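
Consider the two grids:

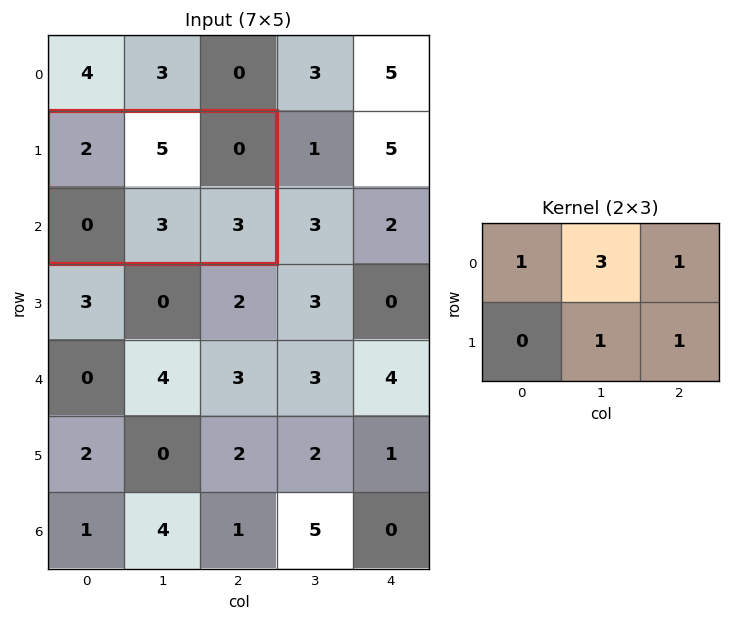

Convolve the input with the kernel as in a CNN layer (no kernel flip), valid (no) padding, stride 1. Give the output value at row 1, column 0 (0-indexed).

The receptive field on the input at this output position is [2 5 0 / 0 3 3]. Elementwise product with the kernel and sum: 2·1 + 5·3 + 0·1 + 3·1 + 3·1.

23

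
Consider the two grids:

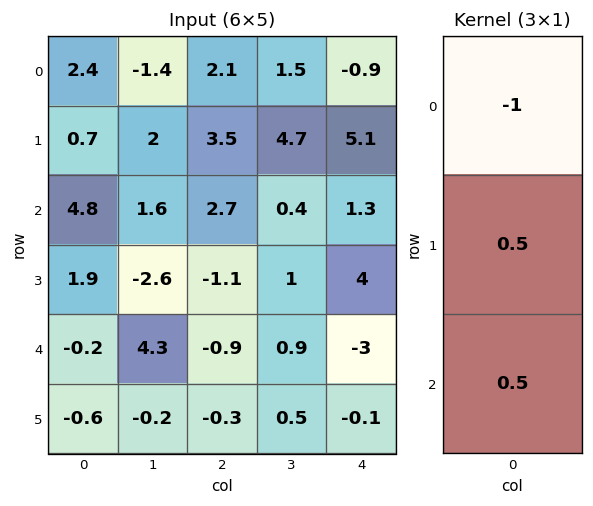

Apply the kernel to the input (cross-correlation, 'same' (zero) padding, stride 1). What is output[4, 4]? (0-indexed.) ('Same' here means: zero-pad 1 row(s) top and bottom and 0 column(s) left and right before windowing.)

The receptive field on the zero-padded input at this output position is [4 / -3 / -0.1]. Elementwise product with the kernel and sum: 4·-1 + -3·0.5 + -0.1·0.5.

-5.55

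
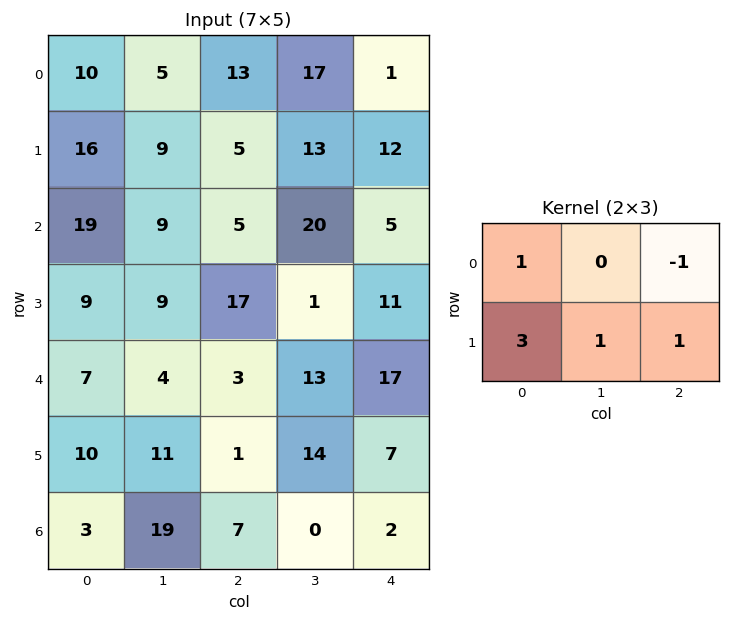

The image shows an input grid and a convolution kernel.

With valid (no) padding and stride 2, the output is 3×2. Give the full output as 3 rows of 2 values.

59 52
67 63
46 10

Output[0,0]: The receptive field on the input at this output position is [10 5 13 / 16 9 5]. Elementwise product with the kernel and sum: 10·1 + 13·-1 + 16·3 + 9·1 + 5·1.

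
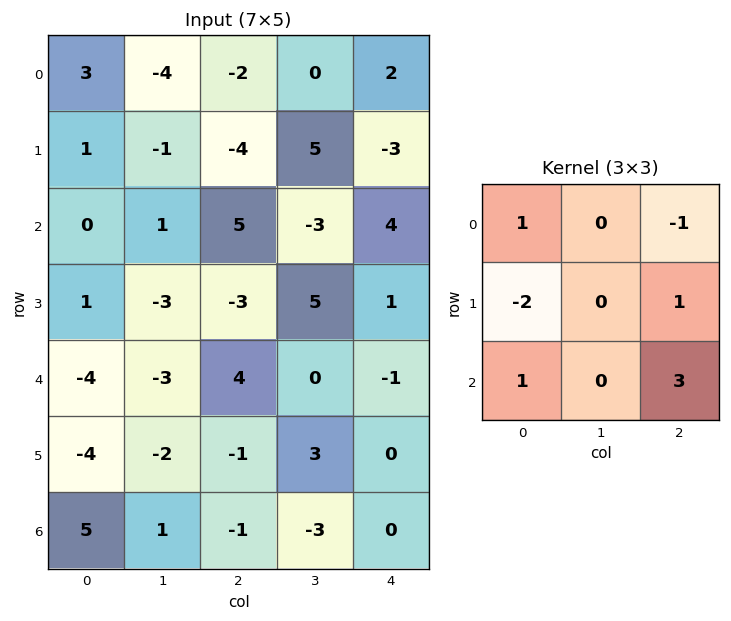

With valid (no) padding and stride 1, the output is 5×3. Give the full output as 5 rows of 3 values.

Output[0,0]: The receptive field on the input at this output position is [3 -4 -2 / 1 -1 -4 / 0 1 5]. Elementwise product with the kernel and sum: 3·1 + -2·-1 + 1·-2 + -4·1 + 0·1 + 5·3.

14 -5 18
2 1 -7
-2 12 9
9 5 -14
1 -4 6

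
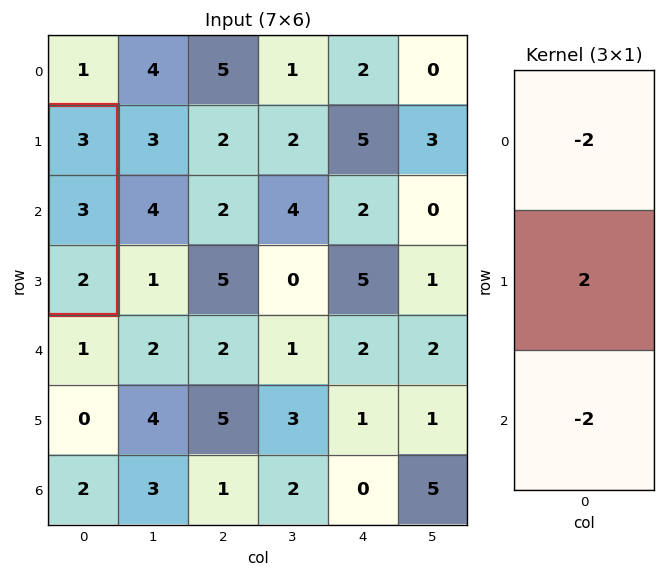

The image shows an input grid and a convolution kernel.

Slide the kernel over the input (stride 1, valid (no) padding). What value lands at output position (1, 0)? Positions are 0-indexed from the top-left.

-4

The receptive field on the input at this output position is [3 / 3 / 2]. Elementwise product with the kernel and sum: 3·-2 + 3·2 + 2·-2.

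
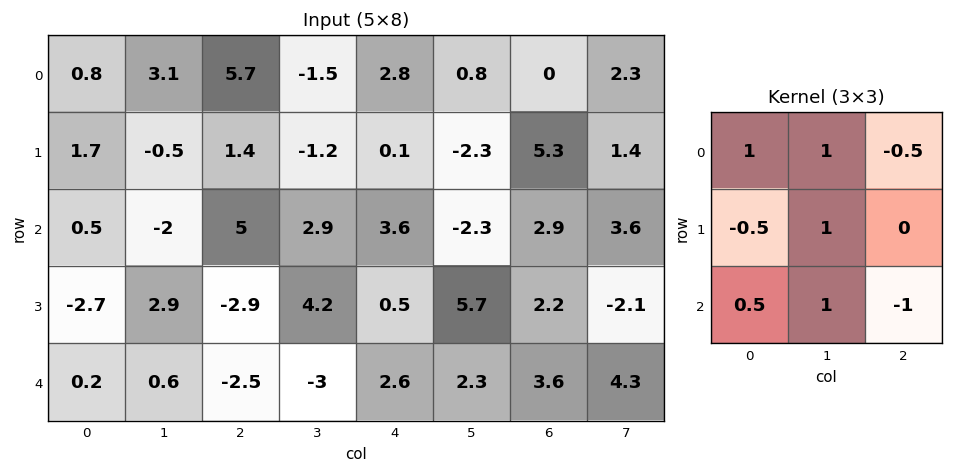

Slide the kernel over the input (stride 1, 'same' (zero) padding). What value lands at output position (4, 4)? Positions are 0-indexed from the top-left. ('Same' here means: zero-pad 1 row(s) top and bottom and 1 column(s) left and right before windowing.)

The receptive field on the zero-padded input at this output position is [4.2 0.5 5.7 / -3 2.6 2.3 / 0 0 0]. Elementwise product with the kernel and sum: 4.2·1 + 0.5·1 + 5.7·-0.5 + -3·-0.5 + 2.6·1 + 0·0.5 + 0·1 + 0·-1.

5.95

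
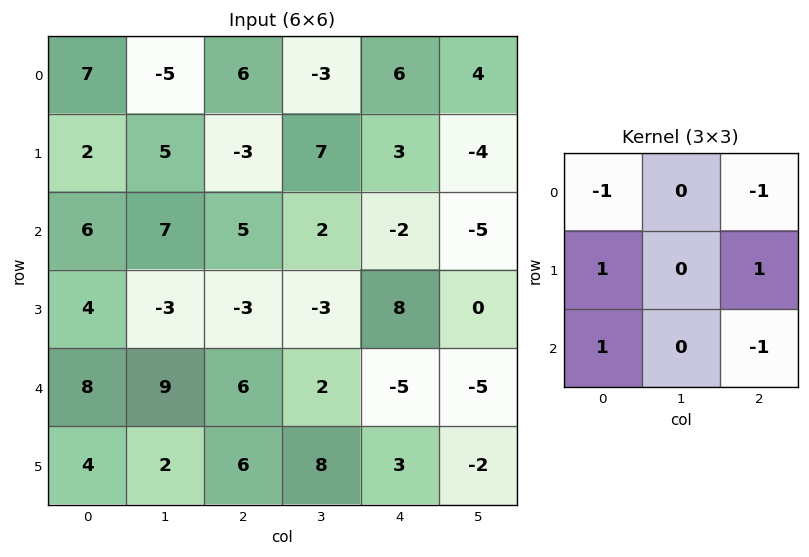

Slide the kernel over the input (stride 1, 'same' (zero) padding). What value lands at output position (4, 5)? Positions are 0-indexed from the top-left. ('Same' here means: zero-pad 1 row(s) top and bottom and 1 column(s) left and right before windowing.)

-10

The receptive field on the zero-padded input at this output position is [8 0 0 / -5 -5 0 / 3 -2 0]. Elementwise product with the kernel and sum: 8·-1 + 0·-1 + -5·1 + 0·1 + 3·1 + 0·-1.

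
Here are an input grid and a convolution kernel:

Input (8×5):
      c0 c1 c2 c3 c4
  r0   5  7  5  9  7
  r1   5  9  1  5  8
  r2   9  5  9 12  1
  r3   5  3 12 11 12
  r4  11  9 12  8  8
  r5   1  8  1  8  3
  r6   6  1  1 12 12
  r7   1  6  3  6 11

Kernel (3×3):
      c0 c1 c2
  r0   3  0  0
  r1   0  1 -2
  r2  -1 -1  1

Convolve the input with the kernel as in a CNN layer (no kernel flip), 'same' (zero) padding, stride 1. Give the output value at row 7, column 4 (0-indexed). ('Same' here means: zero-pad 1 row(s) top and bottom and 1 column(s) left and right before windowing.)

The receptive field on the zero-padded input at this output position is [12 12 0 / 6 11 0 / 0 0 0]. Elementwise product with the kernel and sum: 12·3 + 11·1 + 0·-2 + 0·-1 + 0·-1 + 0·1.

47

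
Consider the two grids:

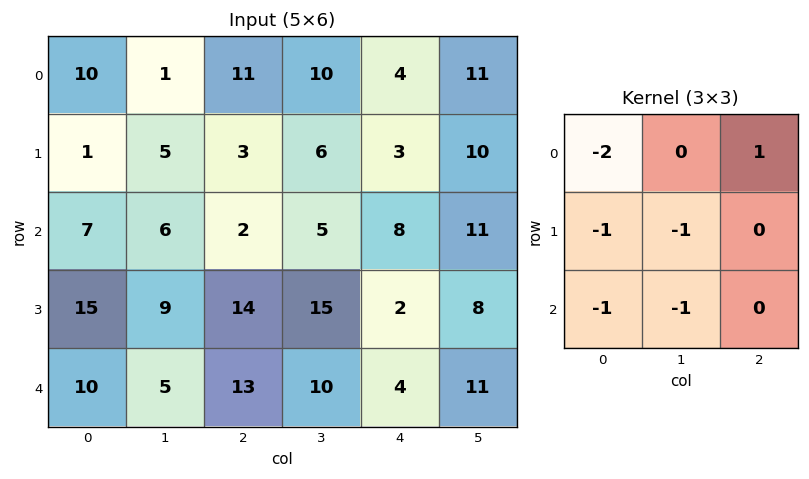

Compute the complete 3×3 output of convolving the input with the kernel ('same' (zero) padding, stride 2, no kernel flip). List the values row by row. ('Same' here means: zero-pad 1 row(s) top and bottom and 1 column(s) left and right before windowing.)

Output[0,0]: The receptive field on the zero-padded input at this output position is [0 0 0 / 0 10 1 / 0 1 5]. Elementwise product with the kernel and sum: 0·-2 + 0·1 + 0·-1 + 10·-1 + 0·-1 + 1·-1.

-11 -20 -23
-17 -35 -32
-1 -21 -36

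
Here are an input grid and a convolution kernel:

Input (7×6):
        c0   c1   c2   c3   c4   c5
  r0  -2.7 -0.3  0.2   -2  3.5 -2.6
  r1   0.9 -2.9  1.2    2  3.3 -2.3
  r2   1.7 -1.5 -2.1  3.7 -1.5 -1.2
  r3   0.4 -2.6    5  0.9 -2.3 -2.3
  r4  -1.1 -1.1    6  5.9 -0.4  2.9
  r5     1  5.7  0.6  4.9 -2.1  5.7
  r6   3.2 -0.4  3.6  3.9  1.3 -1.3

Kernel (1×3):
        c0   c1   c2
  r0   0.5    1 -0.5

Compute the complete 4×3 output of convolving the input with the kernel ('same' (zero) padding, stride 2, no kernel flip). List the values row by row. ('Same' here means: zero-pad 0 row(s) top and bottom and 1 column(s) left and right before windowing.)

-2.55 1.05 3.8
2.45 -4.7 0.95
-0.55 2.5 1.1
3.4 1.45 3.9

Output[0,0]: The receptive field on the zero-padded input at this output position is [0 -2.7 -0.3]. Elementwise product with the kernel and sum: 0·0.5 + -2.7·1 + -0.3·-0.5.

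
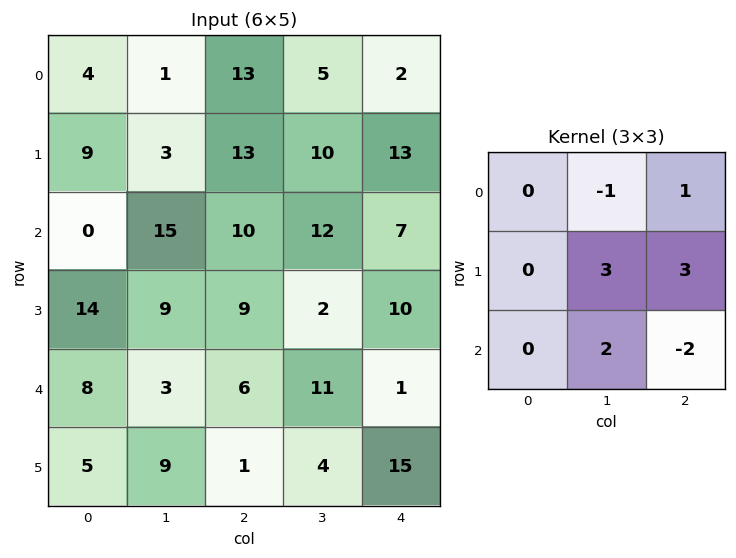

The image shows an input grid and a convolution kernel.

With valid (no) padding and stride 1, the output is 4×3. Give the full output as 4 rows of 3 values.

70 57 76
85 77 44
43 25 51
43 38 22

Output[0,0]: The receptive field on the input at this output position is [4 1 13 / 9 3 13 / 0 15 10]. Elementwise product with the kernel and sum: 1·-1 + 13·1 + 3·3 + 13·3 + 15·2 + 10·-2.
Output[0,1]: The receptive field on the input at this output position is [1 13 5 / 3 13 10 / 15 10 12]. Elementwise product with the kernel and sum: 13·-1 + 5·1 + 13·3 + 10·3 + 10·2 + 12·-2.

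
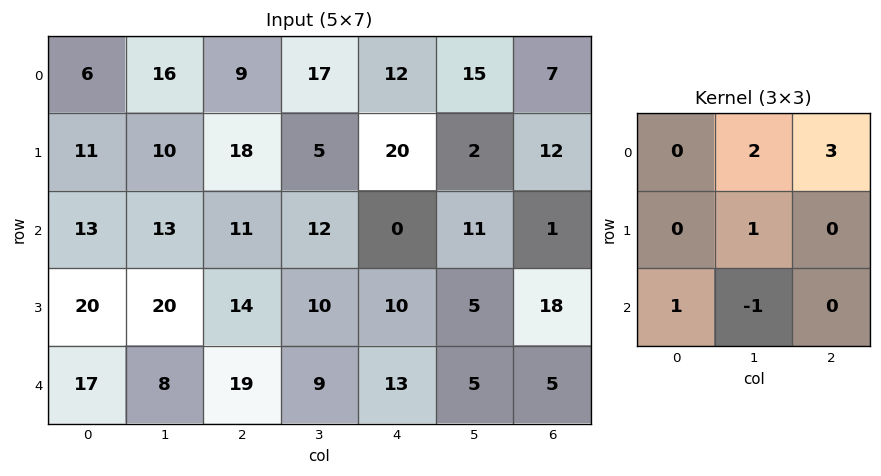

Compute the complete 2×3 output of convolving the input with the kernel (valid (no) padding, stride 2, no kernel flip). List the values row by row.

69 74 42
88 44 38

Output[0,0]: The receptive field on the input at this output position is [6 16 9 / 11 10 18 / 13 13 11]. Elementwise product with the kernel and sum: 16·2 + 9·3 + 10·1 + 13·1 + 13·-1.
Output[0,1]: The receptive field on the input at this output position is [9 17 12 / 18 5 20 / 11 12 0]. Elementwise product with the kernel and sum: 17·2 + 12·3 + 5·1 + 11·1 + 12·-1.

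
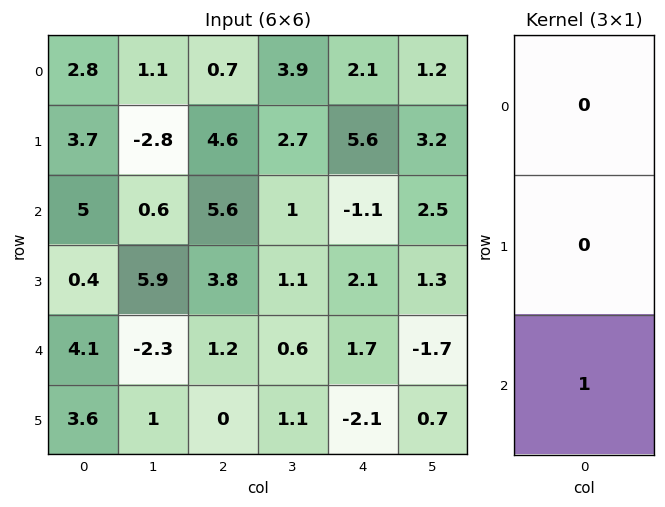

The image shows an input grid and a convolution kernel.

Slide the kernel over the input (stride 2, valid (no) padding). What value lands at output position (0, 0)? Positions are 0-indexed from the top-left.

5

The receptive field on the input at this output position is [2.8 / 3.7 / 5]. Elementwise product with the kernel and sum: 5·1.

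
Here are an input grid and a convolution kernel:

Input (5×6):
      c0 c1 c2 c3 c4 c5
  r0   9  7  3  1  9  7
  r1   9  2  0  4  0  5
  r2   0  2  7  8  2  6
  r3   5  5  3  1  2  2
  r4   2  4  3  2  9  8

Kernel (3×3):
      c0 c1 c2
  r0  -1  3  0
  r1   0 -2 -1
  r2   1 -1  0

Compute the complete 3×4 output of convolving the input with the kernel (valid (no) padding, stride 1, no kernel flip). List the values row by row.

Output[0,0]: The receptive field on the input at this output position is [9 7 3 / 9 2 0 / 0 2 7]. Elementwise product with the kernel and sum: 9·-1 + 7·3 + 2·-2 + 0·-1 + 0·1 + 2·-1.
Output[0,1]: The receptive field on the input at this output position is [7 3 1 / 2 0 4 / 2 7 8]. Elementwise product with the kernel and sum: 7·-1 + 3·3 + 0·-2 + 4·-1 + 2·1 + 7·-1.

6 -7 -9 27
-14 -22 -4 -15
-9 13 14 -15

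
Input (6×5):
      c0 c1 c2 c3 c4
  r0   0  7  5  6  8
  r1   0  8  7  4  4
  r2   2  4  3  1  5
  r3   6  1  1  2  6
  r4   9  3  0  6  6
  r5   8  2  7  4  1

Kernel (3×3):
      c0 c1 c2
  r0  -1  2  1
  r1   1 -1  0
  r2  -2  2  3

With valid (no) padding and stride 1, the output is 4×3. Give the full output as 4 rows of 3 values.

Output[0,0]: The receptive field on the input at this output position is [0 7 5 / 0 8 7 / 2 4 3]. Elementwise product with the kernel and sum: 0·-1 + 7·2 + 5·1 + 0·1 + 8·-1 + 2·-2 + 4·2 + 3·3.

24 11 29
14 17 27
2 15 33
12 28 0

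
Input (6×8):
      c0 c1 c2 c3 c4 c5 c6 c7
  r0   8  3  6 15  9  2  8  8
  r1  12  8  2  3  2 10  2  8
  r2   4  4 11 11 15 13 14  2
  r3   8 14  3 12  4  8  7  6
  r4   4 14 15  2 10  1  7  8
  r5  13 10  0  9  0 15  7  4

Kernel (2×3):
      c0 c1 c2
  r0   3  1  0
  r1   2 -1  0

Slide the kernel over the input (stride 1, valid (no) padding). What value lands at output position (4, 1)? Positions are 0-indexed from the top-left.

The receptive field on the input at this output position is [14 15 2 / 10 0 9]. Elementwise product with the kernel and sum: 14·3 + 15·1 + 10·2 + 0·-1.

77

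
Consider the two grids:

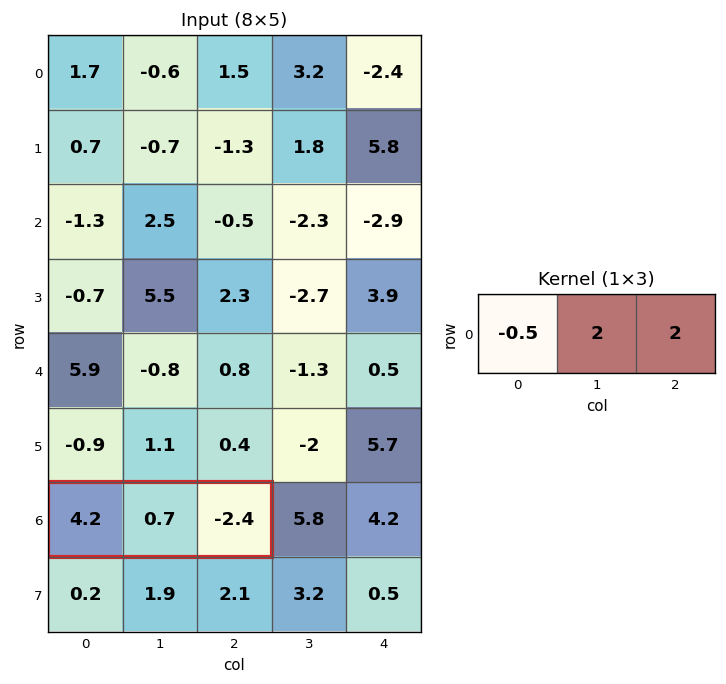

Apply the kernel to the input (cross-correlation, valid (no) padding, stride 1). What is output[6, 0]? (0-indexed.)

The receptive field on the input at this output position is [4.2 0.7 -2.4]. Elementwise product with the kernel and sum: 4.2·-0.5 + 0.7·2 + -2.4·2.

-5.5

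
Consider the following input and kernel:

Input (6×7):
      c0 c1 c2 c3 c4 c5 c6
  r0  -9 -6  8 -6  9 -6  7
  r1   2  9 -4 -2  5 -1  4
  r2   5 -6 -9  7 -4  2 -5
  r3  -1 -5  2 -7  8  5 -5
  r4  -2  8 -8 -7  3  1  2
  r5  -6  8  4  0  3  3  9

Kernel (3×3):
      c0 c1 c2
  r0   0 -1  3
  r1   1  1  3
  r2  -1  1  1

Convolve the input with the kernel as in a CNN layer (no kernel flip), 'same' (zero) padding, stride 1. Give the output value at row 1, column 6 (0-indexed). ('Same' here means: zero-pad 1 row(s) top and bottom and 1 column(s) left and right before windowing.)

The receptive field on the zero-padded input at this output position is [-6 7 0 / -1 4 0 / 2 -5 0]. Elementwise product with the kernel and sum: 7·-1 + 0·3 + -1·1 + 4·1 + 0·3 + 2·-1 + -5·1 + 0·1.

-11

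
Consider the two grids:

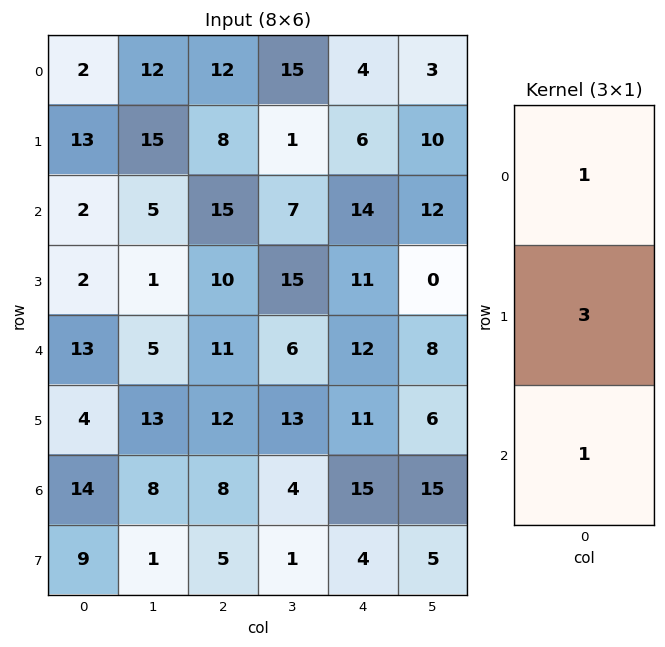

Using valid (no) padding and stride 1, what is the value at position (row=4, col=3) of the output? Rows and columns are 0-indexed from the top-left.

49

The receptive field on the input at this output position is [6 / 13 / 4]. Elementwise product with the kernel and sum: 6·1 + 13·3 + 4·1.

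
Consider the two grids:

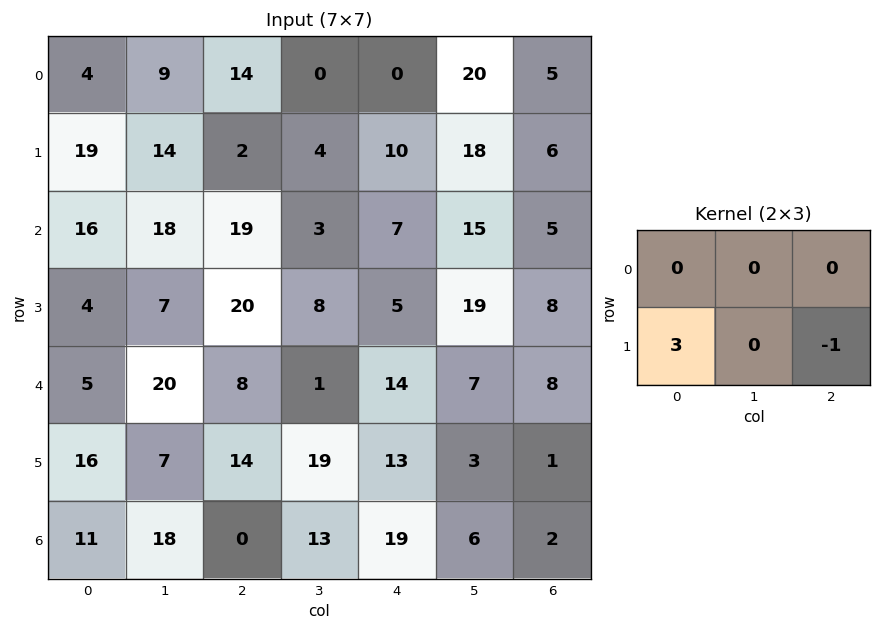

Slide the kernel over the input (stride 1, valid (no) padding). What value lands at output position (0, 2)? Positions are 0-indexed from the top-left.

The receptive field on the input at this output position is [14 0 0 / 2 4 10]. Elementwise product with the kernel and sum: 2·3 + 10·-1.

-4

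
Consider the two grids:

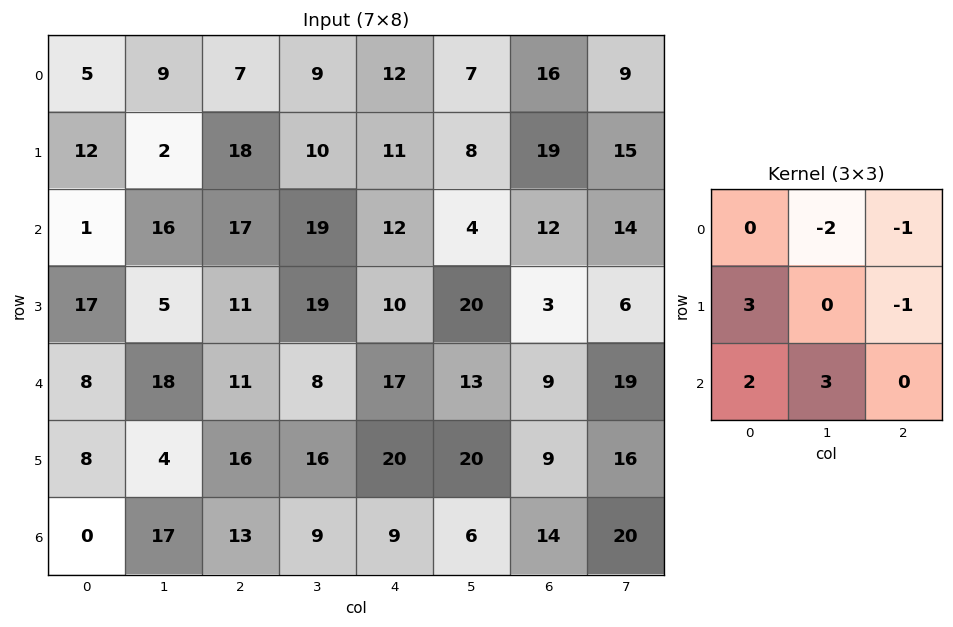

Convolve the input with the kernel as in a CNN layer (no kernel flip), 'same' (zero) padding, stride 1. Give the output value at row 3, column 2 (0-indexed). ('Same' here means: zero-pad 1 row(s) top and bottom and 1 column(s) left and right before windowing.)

The receptive field on the zero-padded input at this output position is [16 17 19 / 5 11 19 / 18 11 8]. Elementwise product with the kernel and sum: 17·-2 + 19·-1 + 5·3 + 19·-1 + 18·2 + 11·3.

12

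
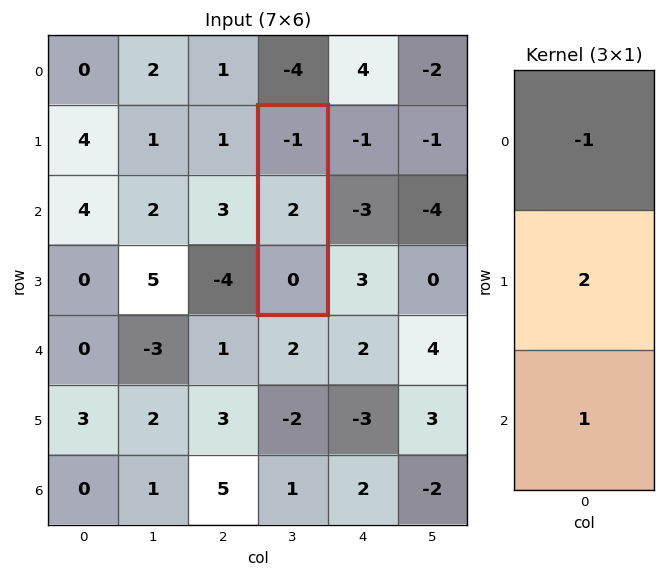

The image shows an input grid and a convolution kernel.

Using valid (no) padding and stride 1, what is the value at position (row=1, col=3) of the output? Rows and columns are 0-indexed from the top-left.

5

The receptive field on the input at this output position is [-1 / 2 / 0]. Elementwise product with the kernel and sum: -1·-1 + 2·2 + 0·1.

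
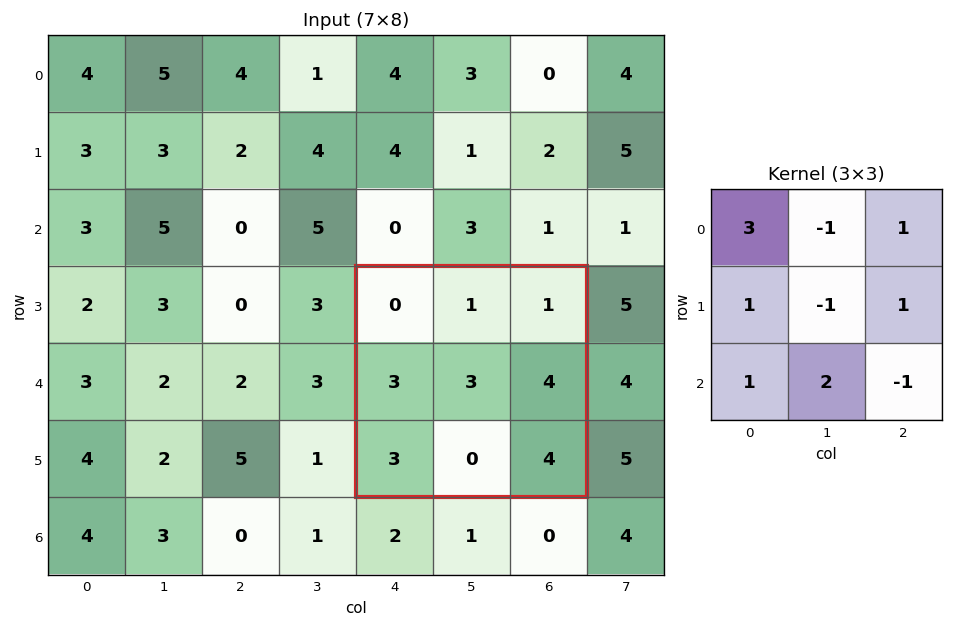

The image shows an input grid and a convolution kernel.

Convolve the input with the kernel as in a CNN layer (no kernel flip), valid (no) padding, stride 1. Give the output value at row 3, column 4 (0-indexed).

3

The receptive field on the input at this output position is [0 1 1 / 3 3 4 / 3 0 4]. Elementwise product with the kernel and sum: 0·3 + 1·-1 + 1·1 + 3·1 + 3·-1 + 4·1 + 3·1 + 0·2 + 4·-1.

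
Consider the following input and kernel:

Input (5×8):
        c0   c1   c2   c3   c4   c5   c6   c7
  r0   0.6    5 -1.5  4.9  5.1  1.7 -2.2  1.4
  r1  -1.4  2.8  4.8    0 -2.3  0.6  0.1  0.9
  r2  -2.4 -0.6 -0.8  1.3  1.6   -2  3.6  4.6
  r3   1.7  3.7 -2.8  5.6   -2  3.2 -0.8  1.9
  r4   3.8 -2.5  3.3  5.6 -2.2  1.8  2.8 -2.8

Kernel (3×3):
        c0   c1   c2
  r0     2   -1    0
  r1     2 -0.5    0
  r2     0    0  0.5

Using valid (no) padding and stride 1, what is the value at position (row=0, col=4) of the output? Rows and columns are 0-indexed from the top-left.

The receptive field on the input at this output position is [5.1 1.7 -2.2 / -2.3 0.6 0.1 / 1.6 -2 3.6]. Elementwise product with the kernel and sum: 5.1·2 + 1.7·-1 + -2.3·2 + 0.6·-0.5 + 3.6·0.5.

5.4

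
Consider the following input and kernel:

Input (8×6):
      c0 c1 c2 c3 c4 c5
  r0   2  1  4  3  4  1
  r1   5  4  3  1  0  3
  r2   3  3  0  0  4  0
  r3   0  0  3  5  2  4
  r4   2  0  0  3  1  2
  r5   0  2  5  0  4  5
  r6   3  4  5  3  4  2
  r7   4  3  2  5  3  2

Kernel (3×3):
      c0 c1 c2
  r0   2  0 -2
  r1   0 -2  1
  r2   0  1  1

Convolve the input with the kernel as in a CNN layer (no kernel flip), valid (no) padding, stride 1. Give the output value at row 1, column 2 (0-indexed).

17

The receptive field on the input at this output position is [3 1 0 / 0 0 4 / 3 5 2]. Elementwise product with the kernel and sum: 3·2 + 0·-2 + 0·-2 + 4·1 + 5·1 + 2·1.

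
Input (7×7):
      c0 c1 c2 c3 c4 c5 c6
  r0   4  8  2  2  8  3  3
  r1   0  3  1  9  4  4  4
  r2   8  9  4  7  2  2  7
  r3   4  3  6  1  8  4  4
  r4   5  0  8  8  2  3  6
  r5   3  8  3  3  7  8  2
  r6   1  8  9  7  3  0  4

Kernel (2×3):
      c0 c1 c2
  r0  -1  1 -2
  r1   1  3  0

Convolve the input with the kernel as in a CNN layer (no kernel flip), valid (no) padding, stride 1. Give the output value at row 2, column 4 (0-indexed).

6

The receptive field on the input at this output position is [2 2 7 / 8 4 4]. Elementwise product with the kernel and sum: 2·-1 + 2·1 + 7·-2 + 8·1 + 4·3.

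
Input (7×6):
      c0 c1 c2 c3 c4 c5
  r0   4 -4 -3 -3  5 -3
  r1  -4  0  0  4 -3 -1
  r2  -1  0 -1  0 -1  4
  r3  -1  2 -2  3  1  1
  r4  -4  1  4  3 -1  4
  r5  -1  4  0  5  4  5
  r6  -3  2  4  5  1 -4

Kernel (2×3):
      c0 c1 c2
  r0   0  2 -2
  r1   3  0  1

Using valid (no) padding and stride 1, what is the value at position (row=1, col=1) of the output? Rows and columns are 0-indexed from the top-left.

The receptive field on the input at this output position is [0 0 4 / 0 -1 0]. Elementwise product with the kernel and sum: 0·2 + 4·-2 + 0·3 + 0·1.

-8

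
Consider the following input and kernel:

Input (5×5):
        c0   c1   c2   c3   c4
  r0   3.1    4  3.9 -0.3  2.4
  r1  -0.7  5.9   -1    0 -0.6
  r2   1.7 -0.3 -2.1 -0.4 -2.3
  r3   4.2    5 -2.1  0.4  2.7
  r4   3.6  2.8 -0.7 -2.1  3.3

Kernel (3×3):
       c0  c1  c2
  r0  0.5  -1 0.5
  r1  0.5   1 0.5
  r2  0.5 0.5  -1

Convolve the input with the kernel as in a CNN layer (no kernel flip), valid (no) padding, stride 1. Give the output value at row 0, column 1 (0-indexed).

-0.9

The receptive field on the input at this output position is [4 3.9 -0.3 / 5.9 -1 0 / -0.3 -2.1 -0.4]. Elementwise product with the kernel and sum: 4·0.5 + 3.9·-1 + -0.3·0.5 + 5.9·0.5 + -1·1 + 0·0.5 + -0.3·0.5 + -2.1·0.5 + -0.4·-1.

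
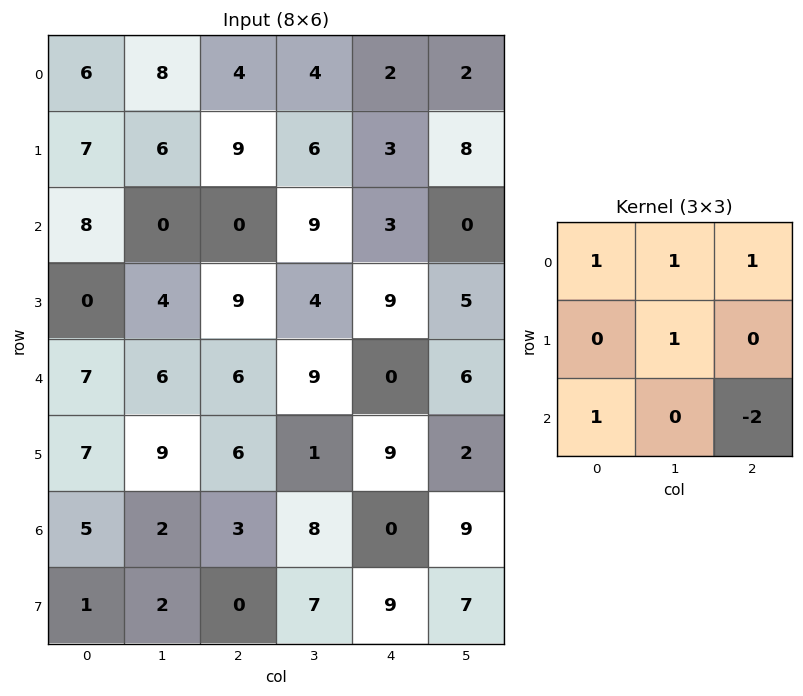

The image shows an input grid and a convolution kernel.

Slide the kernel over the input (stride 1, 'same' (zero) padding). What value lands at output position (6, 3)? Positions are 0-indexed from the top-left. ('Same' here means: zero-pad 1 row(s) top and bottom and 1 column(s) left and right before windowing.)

The receptive field on the zero-padded input at this output position is [6 1 9 / 3 8 0 / 0 7 9]. Elementwise product with the kernel and sum: 6·1 + 1·1 + 9·1 + 8·1 + 0·1 + 9·-2.

6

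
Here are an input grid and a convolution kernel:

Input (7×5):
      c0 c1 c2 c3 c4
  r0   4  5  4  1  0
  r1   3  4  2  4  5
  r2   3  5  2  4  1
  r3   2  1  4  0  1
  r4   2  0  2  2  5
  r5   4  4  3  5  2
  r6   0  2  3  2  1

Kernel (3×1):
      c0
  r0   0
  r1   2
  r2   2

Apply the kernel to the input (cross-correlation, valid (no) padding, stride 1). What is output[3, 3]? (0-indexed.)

The receptive field on the input at this output position is [0 / 2 / 5]. Elementwise product with the kernel and sum: 2·2 + 5·2.

14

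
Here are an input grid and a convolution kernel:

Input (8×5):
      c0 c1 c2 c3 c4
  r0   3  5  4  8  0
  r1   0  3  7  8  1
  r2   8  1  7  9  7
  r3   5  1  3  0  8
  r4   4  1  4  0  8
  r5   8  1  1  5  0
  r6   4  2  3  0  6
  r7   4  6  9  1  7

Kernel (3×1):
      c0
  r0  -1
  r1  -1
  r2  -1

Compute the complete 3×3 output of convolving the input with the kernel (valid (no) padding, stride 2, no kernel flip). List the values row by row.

-11 -18 -8
-17 -14 -23
-16 -8 -14

Output[0,0]: The receptive field on the input at this output position is [3 / 0 / 8]. Elementwise product with the kernel and sum: 3·-1 + 0·-1 + 8·-1.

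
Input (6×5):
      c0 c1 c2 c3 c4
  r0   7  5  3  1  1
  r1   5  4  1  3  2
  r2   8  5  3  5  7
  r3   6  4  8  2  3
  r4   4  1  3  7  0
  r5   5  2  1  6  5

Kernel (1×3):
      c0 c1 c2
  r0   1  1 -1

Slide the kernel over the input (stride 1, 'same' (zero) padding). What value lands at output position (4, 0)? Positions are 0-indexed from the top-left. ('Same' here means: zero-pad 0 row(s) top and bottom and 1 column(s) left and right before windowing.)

3

The receptive field on the zero-padded input at this output position is [0 4 1]. Elementwise product with the kernel and sum: 0·1 + 4·1 + 1·-1.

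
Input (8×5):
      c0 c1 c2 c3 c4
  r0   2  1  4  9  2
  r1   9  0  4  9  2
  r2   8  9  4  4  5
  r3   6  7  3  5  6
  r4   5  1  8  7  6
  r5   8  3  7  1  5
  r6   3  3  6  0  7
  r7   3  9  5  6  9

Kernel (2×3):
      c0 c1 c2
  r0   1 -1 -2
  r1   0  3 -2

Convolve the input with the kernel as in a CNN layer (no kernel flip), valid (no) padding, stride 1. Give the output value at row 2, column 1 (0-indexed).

The receptive field on the input at this output position is [9 4 4 / 7 3 5]. Elementwise product with the kernel and sum: 9·1 + 4·-1 + 4·-2 + 3·3 + 5·-2.

-4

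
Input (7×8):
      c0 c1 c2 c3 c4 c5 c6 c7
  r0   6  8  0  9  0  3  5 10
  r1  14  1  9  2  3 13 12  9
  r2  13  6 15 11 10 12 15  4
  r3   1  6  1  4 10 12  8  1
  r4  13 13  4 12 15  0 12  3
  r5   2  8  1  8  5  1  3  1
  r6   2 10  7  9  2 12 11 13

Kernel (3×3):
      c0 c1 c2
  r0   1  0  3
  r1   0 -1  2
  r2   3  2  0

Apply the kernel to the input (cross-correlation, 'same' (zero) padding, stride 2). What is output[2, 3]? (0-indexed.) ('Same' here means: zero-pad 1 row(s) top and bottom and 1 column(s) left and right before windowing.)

18

The receptive field on the zero-padded input at this output position is [12 8 1 / 0 12 3 / 1 3 1]. Elementwise product with the kernel and sum: 12·1 + 1·3 + 12·-1 + 3·2 + 1·3 + 3·2.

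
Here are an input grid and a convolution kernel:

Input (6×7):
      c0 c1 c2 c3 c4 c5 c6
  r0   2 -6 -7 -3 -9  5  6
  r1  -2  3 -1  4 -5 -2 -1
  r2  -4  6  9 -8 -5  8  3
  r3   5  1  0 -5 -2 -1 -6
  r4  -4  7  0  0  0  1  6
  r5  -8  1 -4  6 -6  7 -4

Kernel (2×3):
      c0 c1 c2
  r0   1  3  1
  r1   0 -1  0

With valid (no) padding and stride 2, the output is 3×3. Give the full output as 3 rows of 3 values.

Output[0,0]: The receptive field on the input at this output position is [2 -6 -7 / -2 3 -1]. Elementwise product with the kernel and sum: 2·1 + -6·3 + -7·1 + 3·-1.

-26 -29 14
22 -15 23
16 -6 2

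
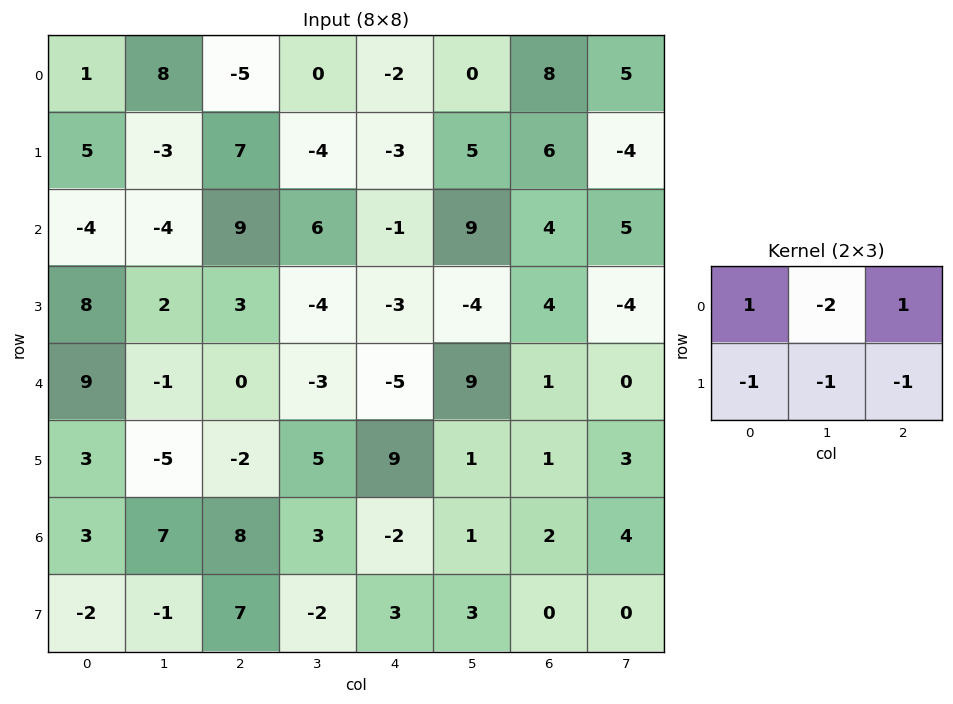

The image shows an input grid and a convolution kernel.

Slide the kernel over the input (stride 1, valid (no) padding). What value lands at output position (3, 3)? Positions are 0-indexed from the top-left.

The receptive field on the input at this output position is [-4 -3 -4 / -3 -5 9]. Elementwise product with the kernel and sum: -4·1 + -3·-2 + -4·1 + -3·-1 + -5·-1 + 9·-1.

-3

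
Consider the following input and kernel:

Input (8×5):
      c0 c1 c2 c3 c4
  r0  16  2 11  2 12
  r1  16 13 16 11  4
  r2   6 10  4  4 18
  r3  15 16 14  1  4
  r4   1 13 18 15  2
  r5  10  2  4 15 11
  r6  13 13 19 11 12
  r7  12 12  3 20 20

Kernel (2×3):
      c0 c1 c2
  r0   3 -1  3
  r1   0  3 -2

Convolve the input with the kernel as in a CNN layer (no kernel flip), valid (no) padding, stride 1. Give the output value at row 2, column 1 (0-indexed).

The receptive field on the input at this output position is [10 4 4 / 16 14 1]. Elementwise product with the kernel and sum: 10·3 + 4·-1 + 4·3 + 14·3 + 1·-2.

78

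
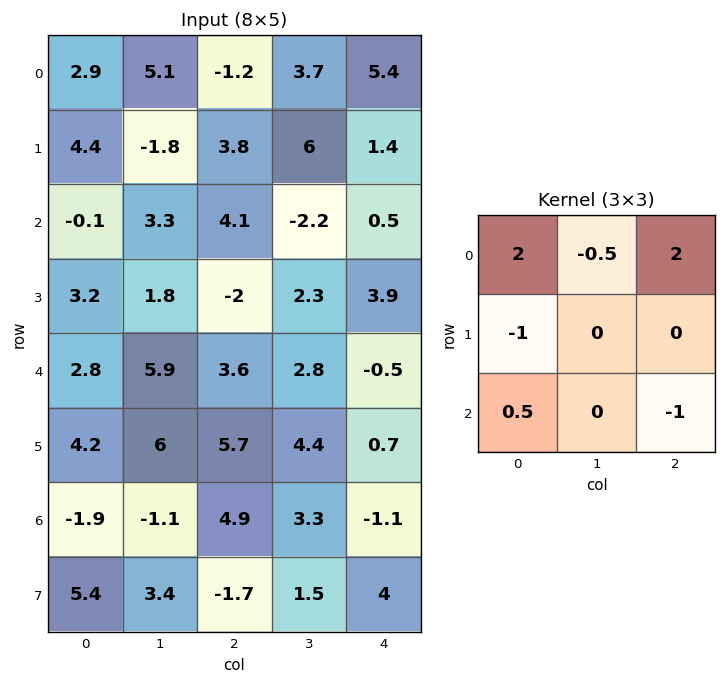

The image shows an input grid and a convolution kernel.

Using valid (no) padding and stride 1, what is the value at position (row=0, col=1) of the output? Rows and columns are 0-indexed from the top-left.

The receptive field on the input at this output position is [5.1 -1.2 3.7 / -1.8 3.8 6 / 3.3 4.1 -2.2]. Elementwise product with the kernel and sum: 5.1·2 + -1.2·-0.5 + 3.7·2 + -1.8·-1 + 3.3·0.5 + -2.2·-1.

23.85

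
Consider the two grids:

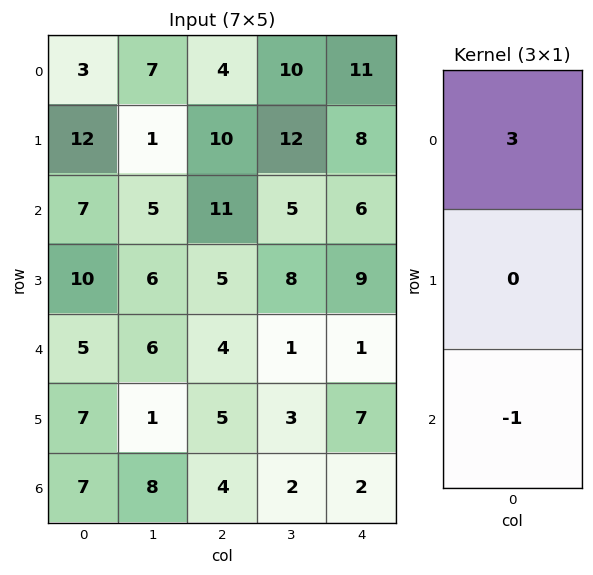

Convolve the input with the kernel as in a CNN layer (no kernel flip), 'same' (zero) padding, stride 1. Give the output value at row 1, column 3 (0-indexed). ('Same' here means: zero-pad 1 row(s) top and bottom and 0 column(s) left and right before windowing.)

25

The receptive field on the zero-padded input at this output position is [10 / 12 / 5]. Elementwise product with the kernel and sum: 10·3 + 5·-1.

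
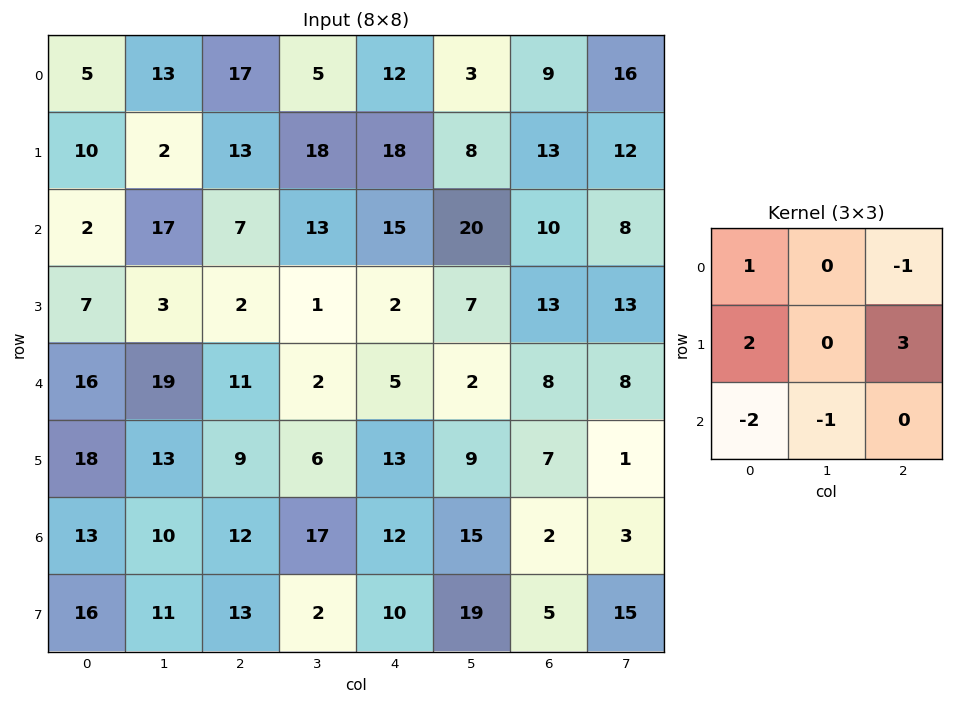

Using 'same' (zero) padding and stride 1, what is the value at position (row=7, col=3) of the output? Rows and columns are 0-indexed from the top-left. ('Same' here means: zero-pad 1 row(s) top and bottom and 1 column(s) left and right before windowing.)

The receptive field on the zero-padded input at this output position is [12 17 12 / 13 2 10 / 0 0 0]. Elementwise product with the kernel and sum: 12·1 + 12·-1 + 13·2 + 10·3 + 0·-2 + 0·-1.

56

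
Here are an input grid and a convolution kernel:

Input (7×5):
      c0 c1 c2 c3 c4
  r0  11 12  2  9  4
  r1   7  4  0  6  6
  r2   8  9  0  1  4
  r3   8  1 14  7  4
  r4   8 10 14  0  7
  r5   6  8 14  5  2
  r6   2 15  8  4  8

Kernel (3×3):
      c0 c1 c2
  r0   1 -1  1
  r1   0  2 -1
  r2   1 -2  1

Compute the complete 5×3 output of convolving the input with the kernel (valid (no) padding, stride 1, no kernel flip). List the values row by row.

-1 23 5
41 -11 2
-11 13 34
31 7 10
-6 22 37

Output[0,0]: The receptive field on the input at this output position is [11 12 2 / 7 4 0 / 8 9 0]. Elementwise product with the kernel and sum: 11·1 + 12·-1 + 2·1 + 4·2 + 0·-1 + 8·1 + 9·-2 + 0·1.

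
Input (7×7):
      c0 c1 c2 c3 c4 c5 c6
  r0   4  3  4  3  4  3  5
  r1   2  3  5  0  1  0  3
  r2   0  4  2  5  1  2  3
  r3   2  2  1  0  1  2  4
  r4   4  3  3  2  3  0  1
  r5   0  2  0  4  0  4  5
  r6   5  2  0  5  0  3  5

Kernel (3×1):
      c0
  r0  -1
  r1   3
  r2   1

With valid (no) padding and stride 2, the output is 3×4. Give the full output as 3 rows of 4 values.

2 13 0 7
10 4 5 10
1 -3 -3 19

Output[0,0]: The receptive field on the input at this output position is [4 / 2 / 0]. Elementwise product with the kernel and sum: 4·-1 + 2·3 + 0·1.
Output[0,1]: The receptive field on the input at this output position is [4 / 5 / 2]. Elementwise product with the kernel and sum: 4·-1 + 5·3 + 2·1.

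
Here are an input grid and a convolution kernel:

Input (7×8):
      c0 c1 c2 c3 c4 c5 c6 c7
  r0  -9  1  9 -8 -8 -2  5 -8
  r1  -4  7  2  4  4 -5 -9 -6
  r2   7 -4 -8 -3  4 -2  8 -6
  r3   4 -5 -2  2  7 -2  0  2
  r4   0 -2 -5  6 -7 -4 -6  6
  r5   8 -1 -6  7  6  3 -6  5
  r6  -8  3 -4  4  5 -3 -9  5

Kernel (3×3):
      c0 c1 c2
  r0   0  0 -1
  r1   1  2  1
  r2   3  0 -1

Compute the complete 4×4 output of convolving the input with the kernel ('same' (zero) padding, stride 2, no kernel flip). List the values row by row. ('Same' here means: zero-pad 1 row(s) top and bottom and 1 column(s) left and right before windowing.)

Output[0,0]: The receptive field on the zero-padded input at this output position is [0 0 0 / 0 -9 1 / 0 -4 7]. Elementwise product with the kernel and sum: 0·-1 + 0·1 + -9·2 + 1·1 + 0·3 + 7·-1.

-24 28 -9 -9
8 -44 16 6
4 -18 8 -8
-12 -8 8 -21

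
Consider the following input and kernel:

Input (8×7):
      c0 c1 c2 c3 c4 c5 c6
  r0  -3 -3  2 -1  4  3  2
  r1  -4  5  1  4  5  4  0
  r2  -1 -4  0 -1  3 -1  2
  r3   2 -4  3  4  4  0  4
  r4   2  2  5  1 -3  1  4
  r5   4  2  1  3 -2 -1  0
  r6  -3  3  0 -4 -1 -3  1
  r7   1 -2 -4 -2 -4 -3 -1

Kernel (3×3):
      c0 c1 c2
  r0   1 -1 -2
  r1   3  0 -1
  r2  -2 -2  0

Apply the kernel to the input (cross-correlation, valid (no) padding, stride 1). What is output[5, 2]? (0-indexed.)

The receptive field on the input at this output position is [1 3 -2 / 0 -4 -1 / -4 -2 -4]. Elementwise product with the kernel and sum: 1·1 + 3·-1 + -2·-2 + 0·3 + -1·-1 + -4·-2 + -2·-2.

15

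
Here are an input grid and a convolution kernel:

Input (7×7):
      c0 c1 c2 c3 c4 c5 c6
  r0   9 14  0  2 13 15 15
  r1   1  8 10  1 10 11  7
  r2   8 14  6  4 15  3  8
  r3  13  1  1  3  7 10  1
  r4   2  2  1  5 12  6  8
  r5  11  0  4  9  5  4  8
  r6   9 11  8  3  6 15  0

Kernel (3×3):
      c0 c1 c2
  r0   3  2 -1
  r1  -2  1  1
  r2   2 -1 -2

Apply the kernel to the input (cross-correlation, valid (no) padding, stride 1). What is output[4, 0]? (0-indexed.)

The receptive field on the input at this output position is [2 2 1 / 11 0 4 / 9 11 8]. Elementwise product with the kernel and sum: 2·3 + 2·2 + 1·-1 + 11·-2 + 0·1 + 4·1 + 9·2 + 11·-1 + 8·-2.

-18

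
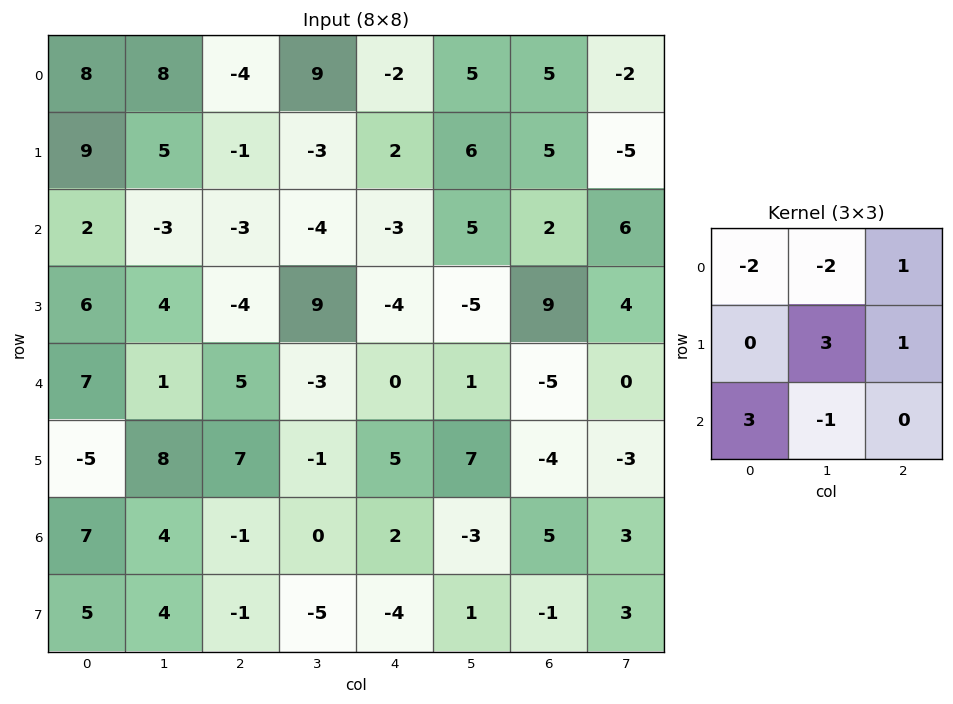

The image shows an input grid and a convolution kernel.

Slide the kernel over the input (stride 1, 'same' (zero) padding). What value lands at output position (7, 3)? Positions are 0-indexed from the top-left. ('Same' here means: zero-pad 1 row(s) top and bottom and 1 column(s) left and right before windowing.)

-15

The receptive field on the zero-padded input at this output position is [-1 0 2 / -1 -5 -4 / 0 0 0]. Elementwise product with the kernel and sum: -1·-2 + 0·-2 + 2·1 + -5·3 + -4·1 + 0·3 + 0·-1.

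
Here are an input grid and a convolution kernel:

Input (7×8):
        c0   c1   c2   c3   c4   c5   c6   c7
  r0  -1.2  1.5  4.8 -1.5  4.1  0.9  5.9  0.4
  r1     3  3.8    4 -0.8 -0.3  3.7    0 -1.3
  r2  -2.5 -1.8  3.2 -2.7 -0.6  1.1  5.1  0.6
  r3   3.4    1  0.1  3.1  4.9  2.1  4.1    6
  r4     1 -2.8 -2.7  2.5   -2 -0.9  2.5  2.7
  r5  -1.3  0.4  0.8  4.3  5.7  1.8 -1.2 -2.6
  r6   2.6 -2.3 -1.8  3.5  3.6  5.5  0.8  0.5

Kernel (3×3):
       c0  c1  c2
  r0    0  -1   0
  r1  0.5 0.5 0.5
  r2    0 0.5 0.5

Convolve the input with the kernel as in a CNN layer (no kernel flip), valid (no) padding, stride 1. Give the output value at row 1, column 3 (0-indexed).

The receptive field on the input at this output position is [-0.8 -0.3 3.7 / -2.7 -0.6 1.1 / 3.1 4.9 2.1]. Elementwise product with the kernel and sum: -0.3·-1 + -2.7·0.5 + -0.6·0.5 + 1.1·0.5 + 4.9·0.5 + 2.1·0.5.

2.7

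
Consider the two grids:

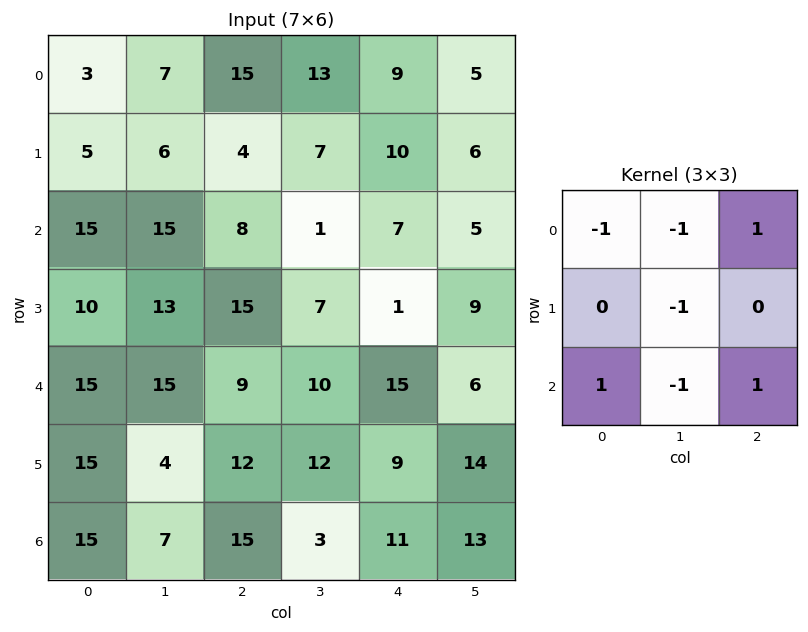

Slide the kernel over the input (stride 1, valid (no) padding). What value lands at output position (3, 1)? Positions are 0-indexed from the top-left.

-26

The receptive field on the input at this output position is [13 15 7 / 15 9 10 / 4 12 12]. Elementwise product with the kernel and sum: 13·-1 + 15·-1 + 7·1 + 9·-1 + 4·1 + 12·-1 + 12·1.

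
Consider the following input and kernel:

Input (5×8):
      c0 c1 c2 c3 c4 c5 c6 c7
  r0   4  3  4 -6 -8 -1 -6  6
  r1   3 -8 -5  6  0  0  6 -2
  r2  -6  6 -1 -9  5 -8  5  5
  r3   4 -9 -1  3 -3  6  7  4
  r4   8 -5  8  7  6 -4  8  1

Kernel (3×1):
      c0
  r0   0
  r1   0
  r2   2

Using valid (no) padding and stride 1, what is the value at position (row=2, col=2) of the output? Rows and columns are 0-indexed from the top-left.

16

The receptive field on the input at this output position is [-1 / -1 / 8]. Elementwise product with the kernel and sum: 8·2.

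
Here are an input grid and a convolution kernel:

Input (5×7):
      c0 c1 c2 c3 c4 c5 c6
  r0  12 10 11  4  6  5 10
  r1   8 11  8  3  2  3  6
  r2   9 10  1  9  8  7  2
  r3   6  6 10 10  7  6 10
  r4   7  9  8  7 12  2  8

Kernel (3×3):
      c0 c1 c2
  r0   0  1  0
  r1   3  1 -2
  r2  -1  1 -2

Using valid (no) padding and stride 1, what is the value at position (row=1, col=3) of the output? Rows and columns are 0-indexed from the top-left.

The receptive field on the input at this output position is [3 2 3 / 9 8 7 / 10 7 6]. Elementwise product with the kernel and sum: 2·1 + 9·3 + 8·1 + 7·-2 + 10·-1 + 7·1 + 6·-2.

8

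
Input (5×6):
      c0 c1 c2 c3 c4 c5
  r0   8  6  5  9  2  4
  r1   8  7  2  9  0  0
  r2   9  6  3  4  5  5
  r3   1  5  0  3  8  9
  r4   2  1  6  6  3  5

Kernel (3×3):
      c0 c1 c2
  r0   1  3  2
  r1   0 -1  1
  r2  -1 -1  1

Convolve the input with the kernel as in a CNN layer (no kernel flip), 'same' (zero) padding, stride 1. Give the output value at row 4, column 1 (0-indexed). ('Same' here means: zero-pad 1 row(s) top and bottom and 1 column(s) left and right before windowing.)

21

The receptive field on the zero-padded input at this output position is [1 5 0 / 2 1 6 / 0 0 0]. Elementwise product with the kernel and sum: 1·1 + 5·3 + 0·2 + 1·-1 + 6·1 + 0·-1 + 0·-1 + 0·1.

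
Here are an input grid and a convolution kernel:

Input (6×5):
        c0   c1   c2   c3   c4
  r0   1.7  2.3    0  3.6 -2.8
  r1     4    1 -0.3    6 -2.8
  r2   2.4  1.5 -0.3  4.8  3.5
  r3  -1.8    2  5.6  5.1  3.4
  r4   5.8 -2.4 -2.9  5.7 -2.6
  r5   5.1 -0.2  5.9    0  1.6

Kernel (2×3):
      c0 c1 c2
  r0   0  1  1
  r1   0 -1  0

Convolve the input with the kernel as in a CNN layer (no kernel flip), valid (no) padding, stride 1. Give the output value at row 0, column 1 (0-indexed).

The receptive field on the input at this output position is [2.3 0 3.6 / 1 -0.3 6]. Elementwise product with the kernel and sum: 0·1 + 3.6·1 + -0.3·-1.

3.9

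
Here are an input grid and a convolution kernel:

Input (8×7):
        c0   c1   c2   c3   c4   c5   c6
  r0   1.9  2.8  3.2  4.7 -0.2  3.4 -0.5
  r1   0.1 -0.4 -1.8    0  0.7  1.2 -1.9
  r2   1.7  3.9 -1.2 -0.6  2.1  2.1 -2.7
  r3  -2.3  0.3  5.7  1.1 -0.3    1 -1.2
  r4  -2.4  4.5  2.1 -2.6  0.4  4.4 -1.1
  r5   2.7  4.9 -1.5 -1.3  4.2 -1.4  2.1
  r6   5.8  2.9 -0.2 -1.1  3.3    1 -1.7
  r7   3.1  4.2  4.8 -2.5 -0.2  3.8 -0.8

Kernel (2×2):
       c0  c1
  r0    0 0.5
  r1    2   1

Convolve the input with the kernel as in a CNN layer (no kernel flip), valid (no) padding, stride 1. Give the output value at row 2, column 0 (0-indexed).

-2.35

The receptive field on the input at this output position is [1.7 3.9 / -2.3 0.3]. Elementwise product with the kernel and sum: 3.9·0.5 + -2.3·2 + 0.3·1.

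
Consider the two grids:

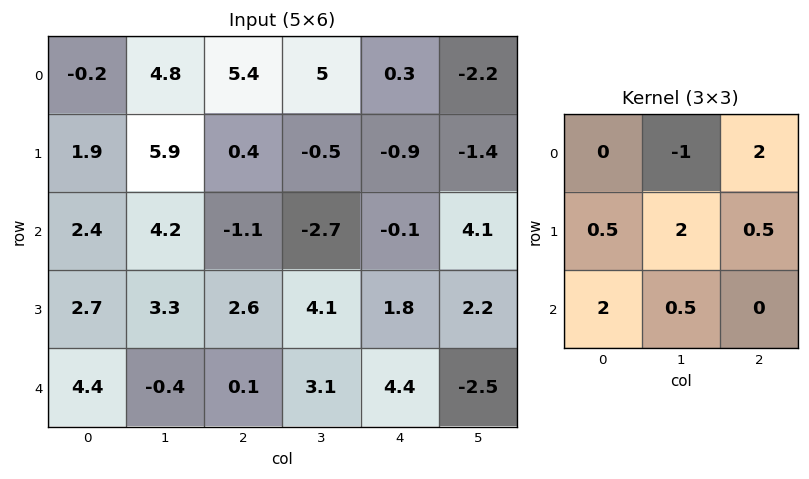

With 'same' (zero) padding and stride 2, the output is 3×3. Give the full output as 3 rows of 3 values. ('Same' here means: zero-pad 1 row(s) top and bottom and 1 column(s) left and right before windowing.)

Output[0,0]: The receptive field on the zero-padded input at this output position is [0 0 0 / 0 -0.2 4.8 / 0 1.9 5.9]. Elementwise product with the kernel and sum: 0·-1 + 0·2 + 0·0.5 + -0.2·2 + 4.8·0.5 + 0·2 + 1.9·0.5.

2.95 27.7 0.55
18.15 5.05 7.7
12.5 7.15 11.7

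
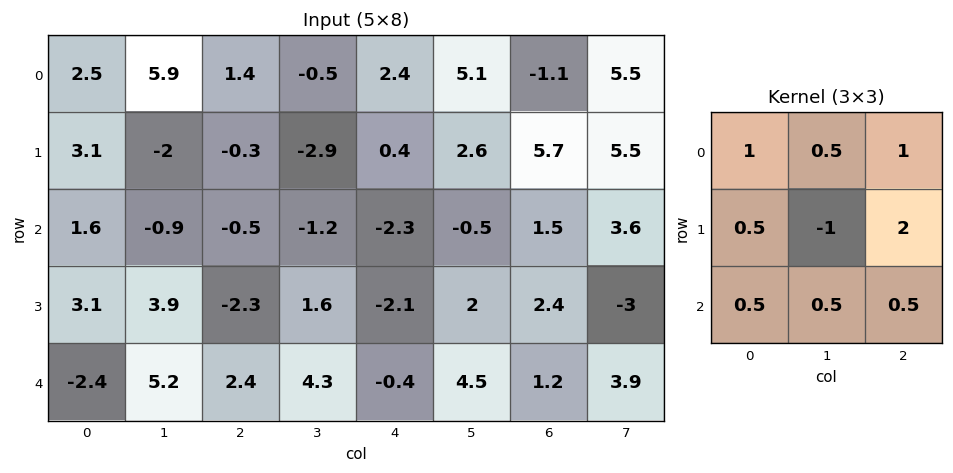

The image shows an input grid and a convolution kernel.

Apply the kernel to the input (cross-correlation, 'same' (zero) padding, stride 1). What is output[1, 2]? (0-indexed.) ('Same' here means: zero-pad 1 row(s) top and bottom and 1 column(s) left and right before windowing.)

-1.7

The receptive field on the zero-padded input at this output position is [5.9 1.4 -0.5 / -2 -0.3 -2.9 / -0.9 -0.5 -1.2]. Elementwise product with the kernel and sum: 5.9·1 + 1.4·0.5 + -0.5·1 + -2·0.5 + -0.3·-1 + -2.9·2 + -0.9·0.5 + -0.5·0.5 + -1.2·0.5.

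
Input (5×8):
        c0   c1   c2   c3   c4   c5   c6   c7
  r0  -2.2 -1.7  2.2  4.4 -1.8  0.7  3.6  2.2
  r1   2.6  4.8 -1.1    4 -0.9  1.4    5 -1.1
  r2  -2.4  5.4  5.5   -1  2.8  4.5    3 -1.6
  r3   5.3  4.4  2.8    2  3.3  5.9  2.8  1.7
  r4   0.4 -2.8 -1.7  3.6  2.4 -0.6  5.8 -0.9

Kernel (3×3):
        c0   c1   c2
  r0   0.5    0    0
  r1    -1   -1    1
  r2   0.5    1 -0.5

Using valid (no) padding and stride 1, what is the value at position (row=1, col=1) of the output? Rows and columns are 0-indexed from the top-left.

The receptive field on the input at this output position is [4.8 -1.1 4 / 5.4 5.5 -1 / 4.4 2.8 2]. Elementwise product with the kernel and sum: 4.8·0.5 + 5.4·-1 + 5.5·-1 + -1·1 + 4.4·0.5 + 2.8·1 + 2·-0.5.

-5.5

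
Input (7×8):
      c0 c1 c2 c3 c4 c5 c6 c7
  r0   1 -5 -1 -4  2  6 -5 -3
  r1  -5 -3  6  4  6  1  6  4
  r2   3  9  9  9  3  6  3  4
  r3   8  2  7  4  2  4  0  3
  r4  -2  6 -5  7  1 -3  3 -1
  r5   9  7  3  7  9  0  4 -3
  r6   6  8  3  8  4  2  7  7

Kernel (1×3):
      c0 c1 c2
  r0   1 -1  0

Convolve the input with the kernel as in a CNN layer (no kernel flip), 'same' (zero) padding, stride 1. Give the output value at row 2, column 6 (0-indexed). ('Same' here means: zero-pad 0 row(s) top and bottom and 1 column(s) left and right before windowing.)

The receptive field on the zero-padded input at this output position is [6 3 4]. Elementwise product with the kernel and sum: 6·1 + 3·-1.

3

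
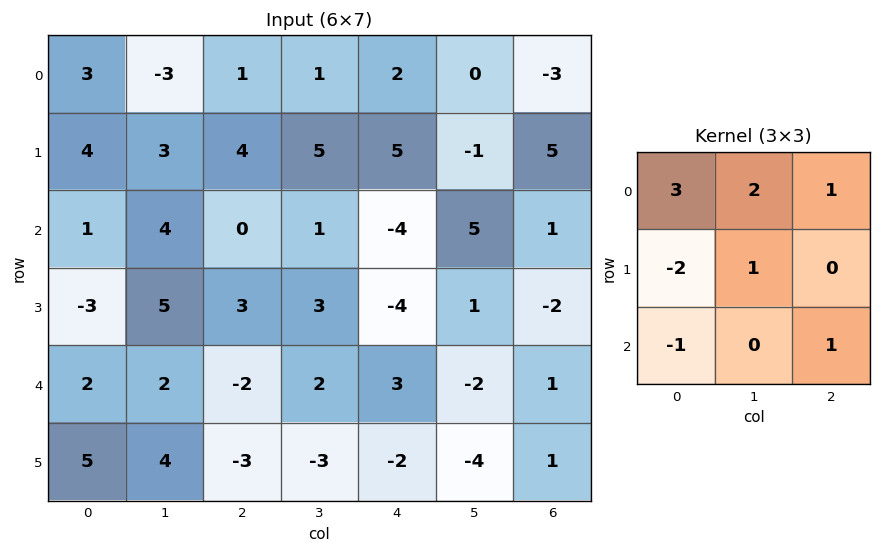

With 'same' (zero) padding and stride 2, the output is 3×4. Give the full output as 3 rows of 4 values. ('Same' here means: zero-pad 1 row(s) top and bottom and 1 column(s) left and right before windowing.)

Output[0,0]: The receptive field on the zero-padded input at this output position is [0 0 0 / 0 3 -3 / 0 4 3]. Elementwise product with the kernel and sum: 0·3 + 0·2 + 0·1 + 0·-2 + 3·1 + 0·-1 + 3·1.
Output[0,1]: The receptive field on the zero-padded input at this output position is [0 0 0 / -3 1 1 / 3 4 5]. Elementwise product with the kernel and sum: 0·3 + 0·2 + 0·1 + -3·-2 + 1·1 + 3·-1 + 5·1.

6 9 -6 -2
17 12 16 -3
5 11 0 8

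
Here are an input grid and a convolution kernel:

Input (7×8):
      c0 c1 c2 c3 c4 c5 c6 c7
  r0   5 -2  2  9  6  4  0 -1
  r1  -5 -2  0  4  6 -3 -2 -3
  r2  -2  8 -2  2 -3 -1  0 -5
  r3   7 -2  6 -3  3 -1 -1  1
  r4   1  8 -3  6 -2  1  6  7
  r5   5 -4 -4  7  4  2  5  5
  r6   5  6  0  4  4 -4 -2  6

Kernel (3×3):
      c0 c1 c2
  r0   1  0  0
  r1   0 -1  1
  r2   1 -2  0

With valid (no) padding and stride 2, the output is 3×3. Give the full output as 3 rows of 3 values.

Output[0,0]: The receptive field on the input at this output position is [5 -2 2 / -5 -2 0 / -2 8 -2]. Elementwise product with the kernel and sum: 5·1 + -2·-1 + 0·1 + -2·1 + 8·-2.

-11 -2 6
-9 -11 -7
-6 -14 13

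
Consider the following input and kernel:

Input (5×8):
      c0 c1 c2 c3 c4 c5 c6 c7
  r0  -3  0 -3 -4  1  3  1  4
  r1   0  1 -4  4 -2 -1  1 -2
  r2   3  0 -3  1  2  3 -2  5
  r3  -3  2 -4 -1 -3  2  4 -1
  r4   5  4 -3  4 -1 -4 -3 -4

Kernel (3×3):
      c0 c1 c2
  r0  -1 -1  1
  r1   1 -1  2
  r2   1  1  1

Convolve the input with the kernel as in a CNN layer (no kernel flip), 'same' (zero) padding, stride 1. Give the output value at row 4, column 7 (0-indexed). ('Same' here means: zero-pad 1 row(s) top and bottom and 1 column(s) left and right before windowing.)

The receptive field on the zero-padded input at this output position is [4 -1 0 / -3 -4 0 / 0 0 0]. Elementwise product with the kernel and sum: 4·-1 + -1·-1 + 0·1 + -3·1 + -4·-1 + 0·2 + 0·1 + 0·1 + 0·1.

-2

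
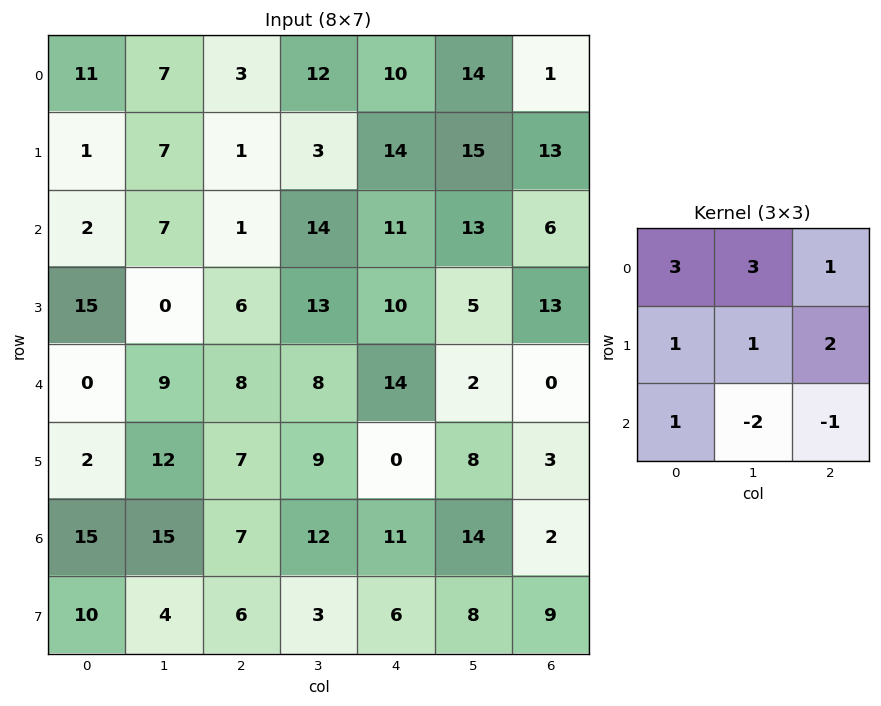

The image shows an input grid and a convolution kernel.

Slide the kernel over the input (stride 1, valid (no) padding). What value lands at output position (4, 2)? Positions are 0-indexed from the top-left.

The receptive field on the input at this output position is [8 8 14 / 7 9 0 / 7 12 11]. Elementwise product with the kernel and sum: 8·3 + 8·3 + 14·1 + 7·1 + 9·1 + 0·2 + 7·1 + 12·-2 + 11·-1.

50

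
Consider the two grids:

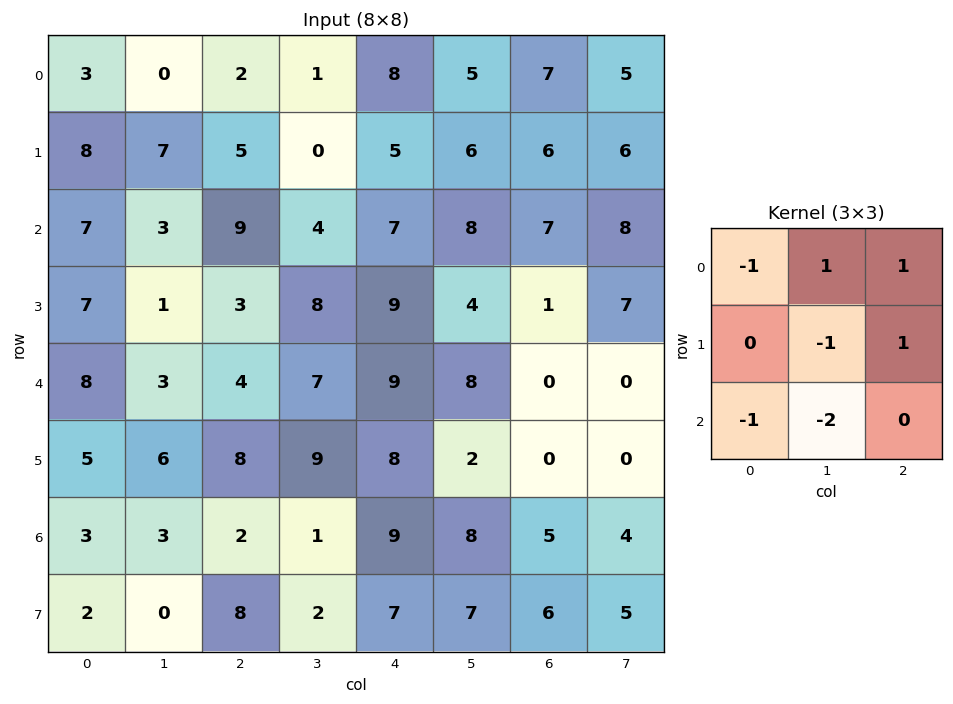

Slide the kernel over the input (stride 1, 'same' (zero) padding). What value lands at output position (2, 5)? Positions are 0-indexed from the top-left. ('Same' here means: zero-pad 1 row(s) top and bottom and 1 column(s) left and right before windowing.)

The receptive field on the zero-padded input at this output position is [5 6 6 / 7 8 7 / 9 4 1]. Elementwise product with the kernel and sum: 5·-1 + 6·1 + 6·1 + 8·-1 + 7·1 + 9·-1 + 4·-2.

-11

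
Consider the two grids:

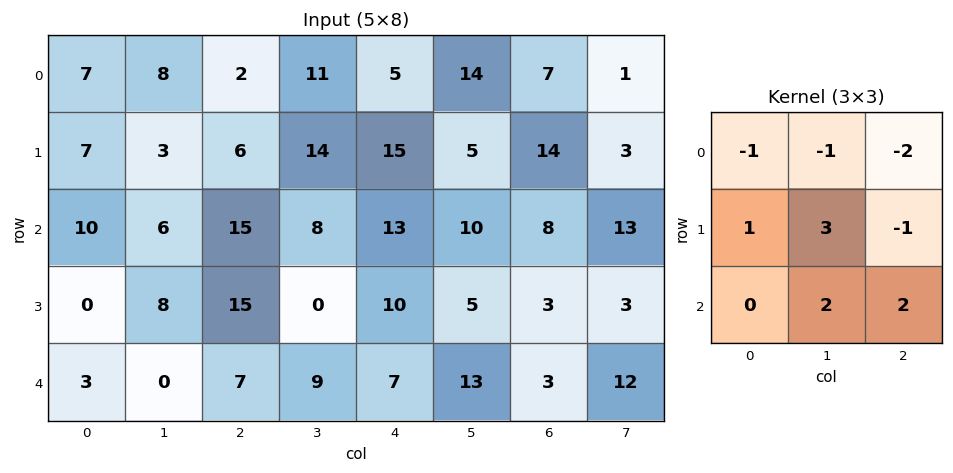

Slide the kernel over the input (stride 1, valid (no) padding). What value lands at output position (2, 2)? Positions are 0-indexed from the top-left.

The receptive field on the input at this output position is [15 8 13 / 15 0 10 / 7 9 7]. Elementwise product with the kernel and sum: 15·-1 + 8·-1 + 13·-2 + 15·1 + 0·3 + 10·-1 + 9·2 + 7·2.

-12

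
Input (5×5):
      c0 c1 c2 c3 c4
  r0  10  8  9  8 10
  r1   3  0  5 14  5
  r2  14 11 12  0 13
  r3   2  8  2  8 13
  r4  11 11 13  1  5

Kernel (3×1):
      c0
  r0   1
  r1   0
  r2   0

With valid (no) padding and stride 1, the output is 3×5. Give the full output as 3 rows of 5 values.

10 8 9 8 10
3 0 5 14 5
14 11 12 0 13

Output[0,0]: The receptive field on the input at this output position is [10 / 3 / 14]. Elementwise product with the kernel and sum: 10·1.
Output[0,1]: The receptive field on the input at this output position is [8 / 0 / 11]. Elementwise product with the kernel and sum: 8·1.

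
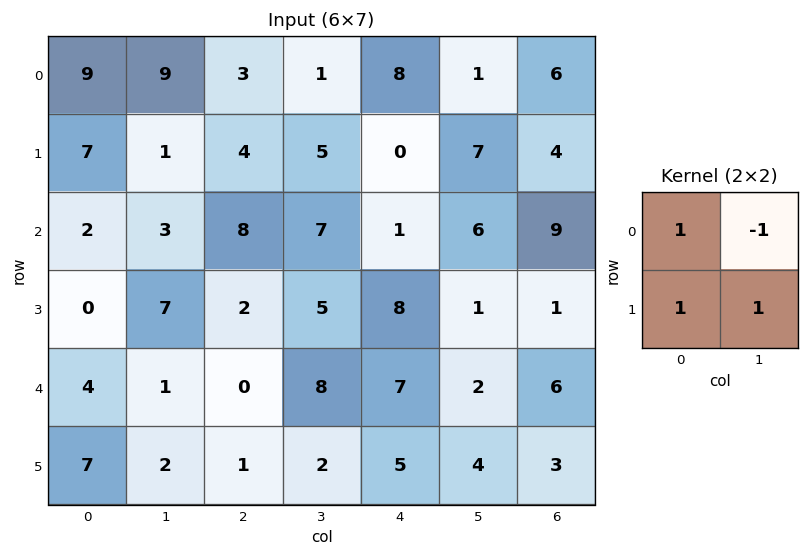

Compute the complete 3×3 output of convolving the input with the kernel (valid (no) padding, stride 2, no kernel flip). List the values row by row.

8 11 14
6 8 4
12 -5 14

Output[0,0]: The receptive field on the input at this output position is [9 9 / 7 1]. Elementwise product with the kernel and sum: 9·1 + 9·-1 + 7·1 + 1·1.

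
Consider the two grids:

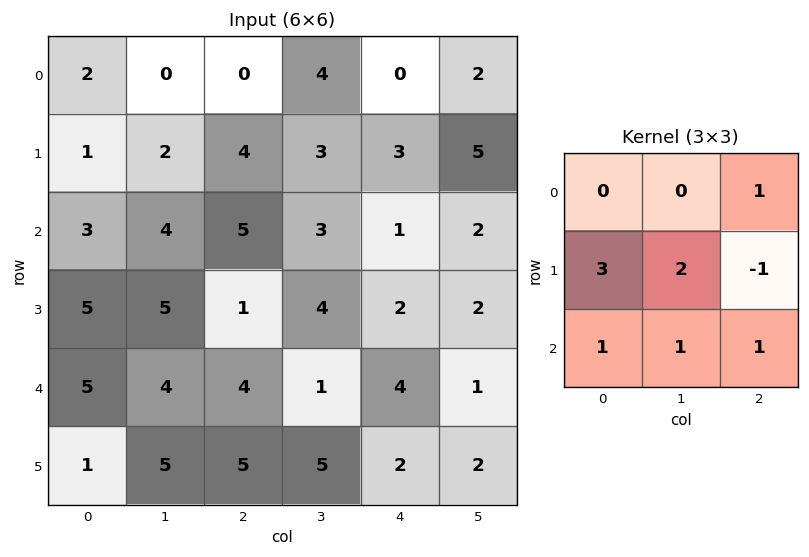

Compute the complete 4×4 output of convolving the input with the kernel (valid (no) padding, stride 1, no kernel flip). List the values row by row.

15 27 24 18
27 32 30 22
42 25 19 22
31 38 24 21

Output[0,0]: The receptive field on the input at this output position is [2 0 0 / 1 2 4 / 3 4 5]. Elementwise product with the kernel and sum: 0·1 + 1·3 + 2·2 + 4·-1 + 3·1 + 4·1 + 5·1.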